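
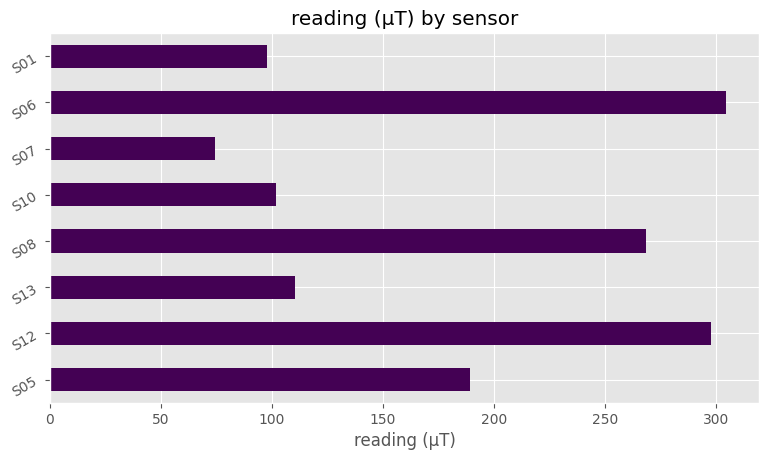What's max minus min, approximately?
Max S06 ≈ 300, min S07 ≈ 50; range ≈ 250.

≈ 250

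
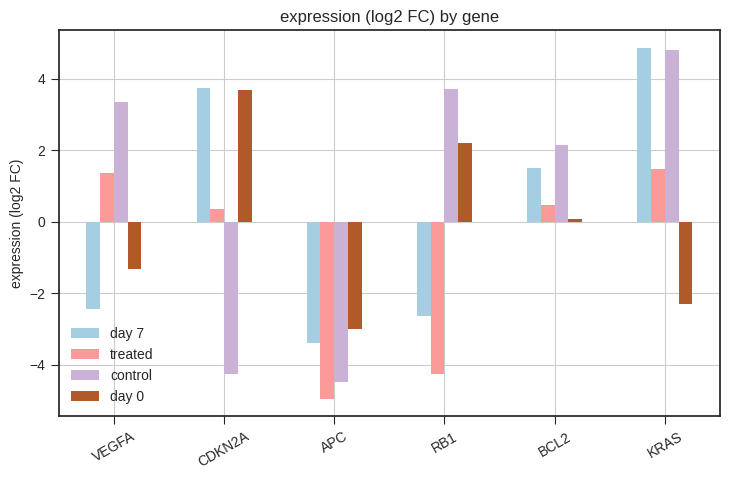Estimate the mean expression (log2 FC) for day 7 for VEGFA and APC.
≈ -2

(-2 + -3) / 2 ≈ -2.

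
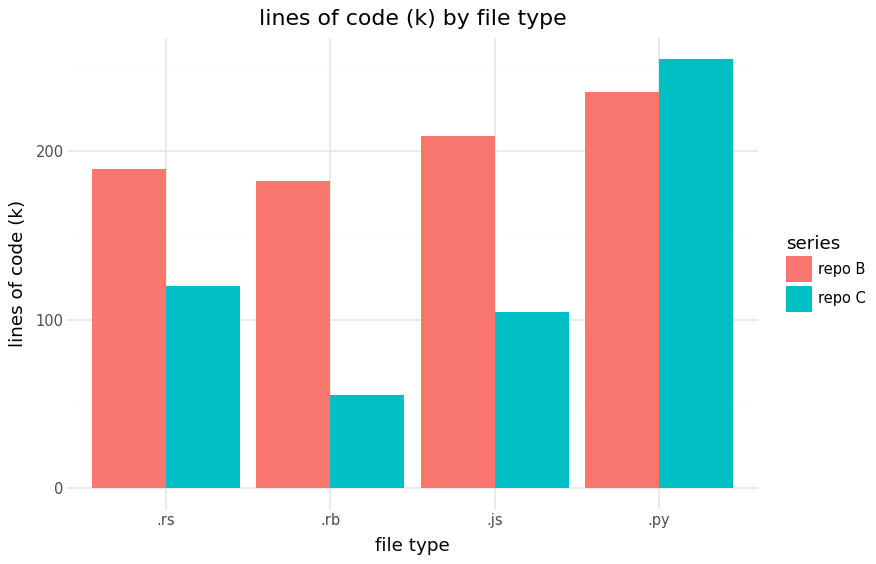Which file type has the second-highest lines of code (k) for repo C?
.rs

Top 3 for repo C: .py ≈ 250, .rs ≈ 125, .js ≈ 100.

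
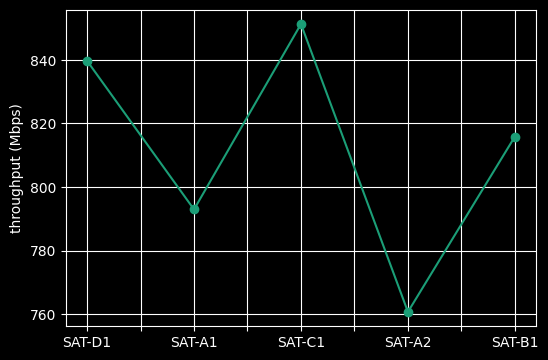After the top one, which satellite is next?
SAT-D1

Top 3: SAT-C1 ≈ 850, SAT-D1 ≈ 840, SAT-B1 ≈ 820.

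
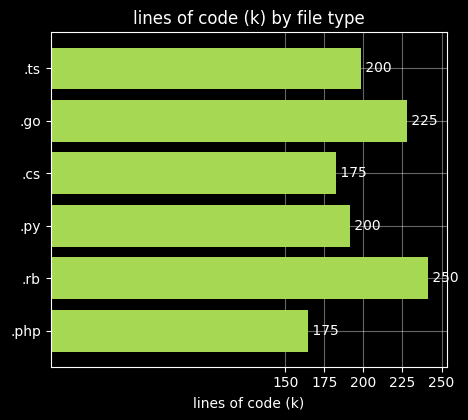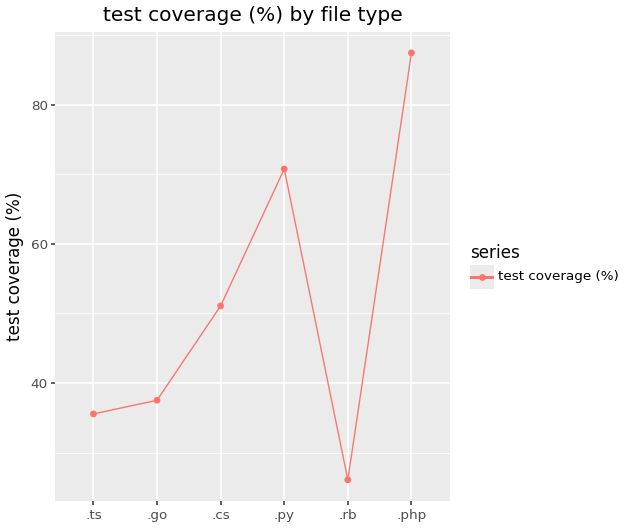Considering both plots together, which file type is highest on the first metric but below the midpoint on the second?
.rb

Chart 2 median test coverage (%) ≈ 40; below-median file types: .ts, .go, .rb. Among those, .rb has the highest lines of code (k) (≈ 250).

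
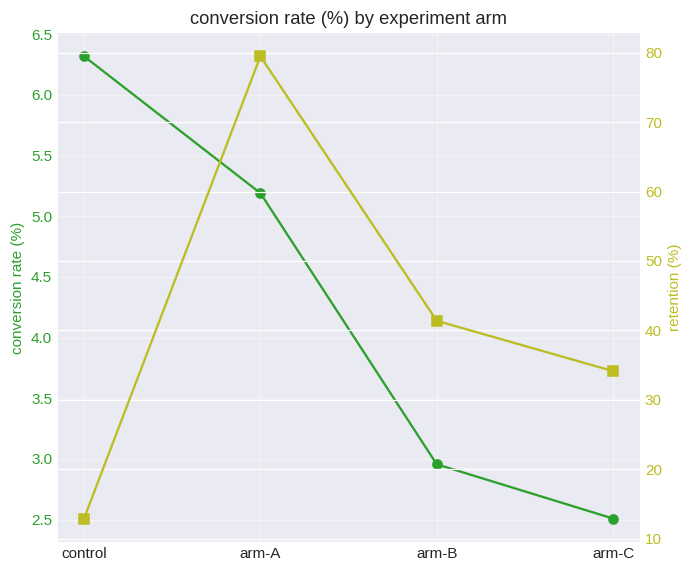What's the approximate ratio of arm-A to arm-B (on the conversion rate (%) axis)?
arm-A ≈ 5.0, arm-B ≈ 3.0; 5.0/3.0 ≈ 1.67.

≈ 1.67×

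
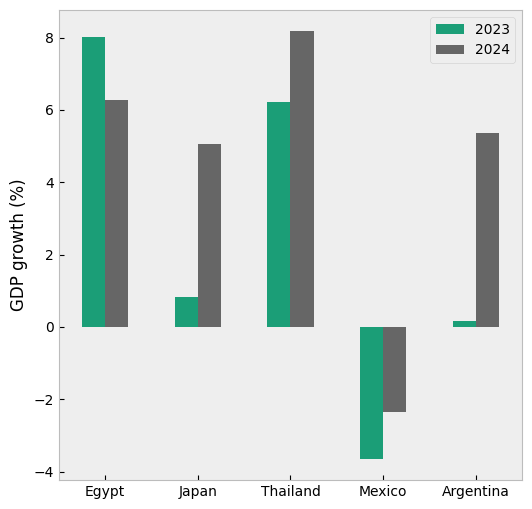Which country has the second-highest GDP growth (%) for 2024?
Egypt

Top 3 for 2024: Thailand ≈ 8, Egypt ≈ 6, Argentina ≈ 5.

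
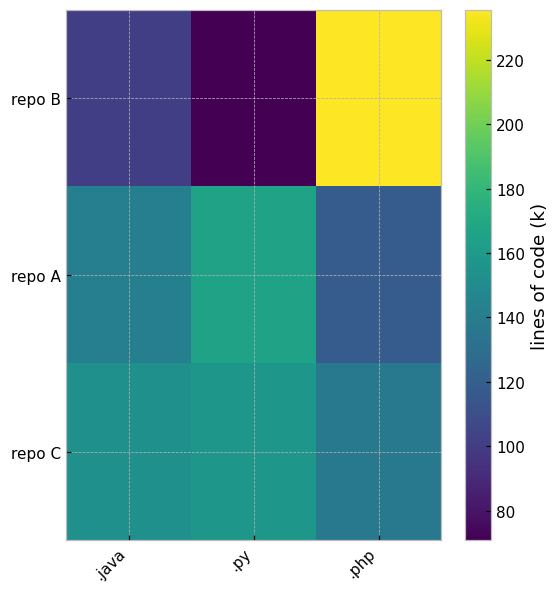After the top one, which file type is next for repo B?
.java

Top 3 for repo B: .php ≈ 240, .java ≈ 100, .py ≈ 80.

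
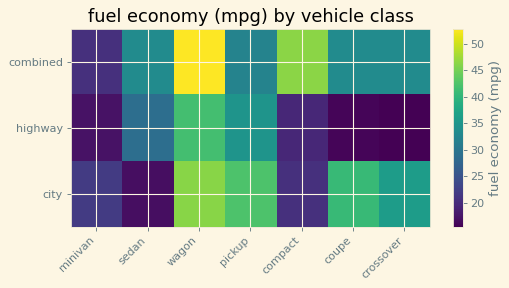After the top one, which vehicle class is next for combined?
compact

Top 3 for combined: wagon ≈ 55, compact ≈ 45, coupe ≈ 35.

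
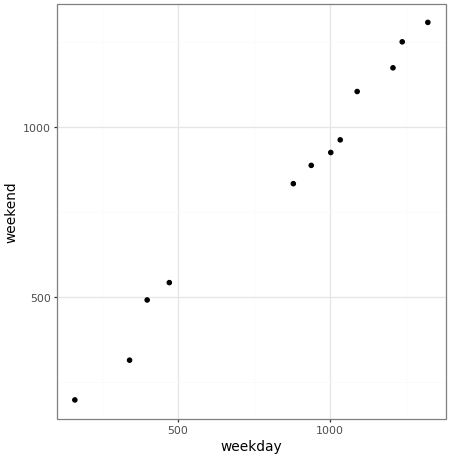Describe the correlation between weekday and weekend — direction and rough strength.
Points are positively correlated; strong (|r| ≈ 1.0).

positive, strong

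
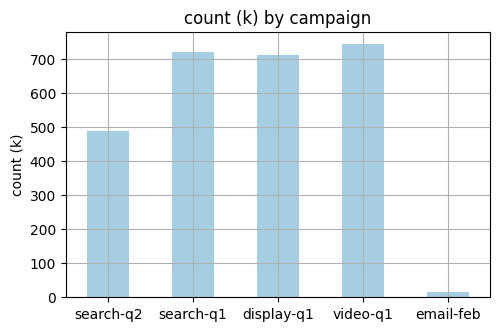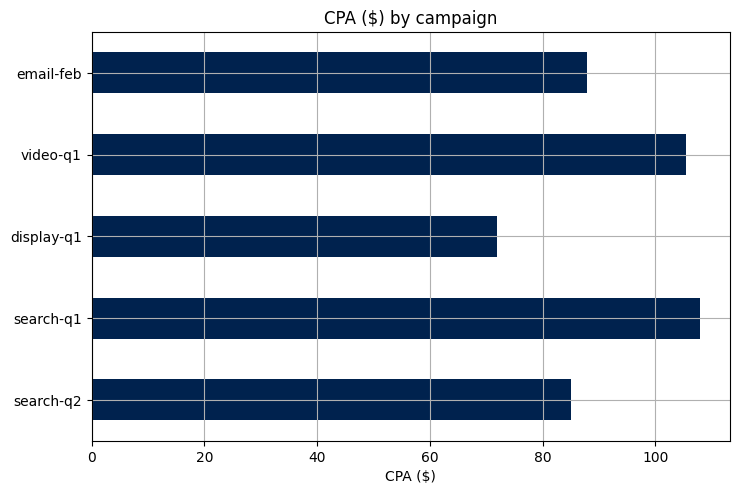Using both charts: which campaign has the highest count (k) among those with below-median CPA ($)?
Chart 2 median CPA ($) ≈ 90; below-median campaigns: search-q2, display-q1. Among those, display-q1 has the highest count (k) (≈ 700).

display-q1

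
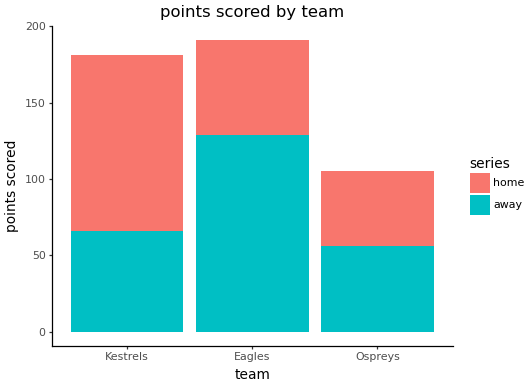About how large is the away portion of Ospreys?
away top ≈ 60, bottom ≈ 0; segment ≈ 60.

≈ 60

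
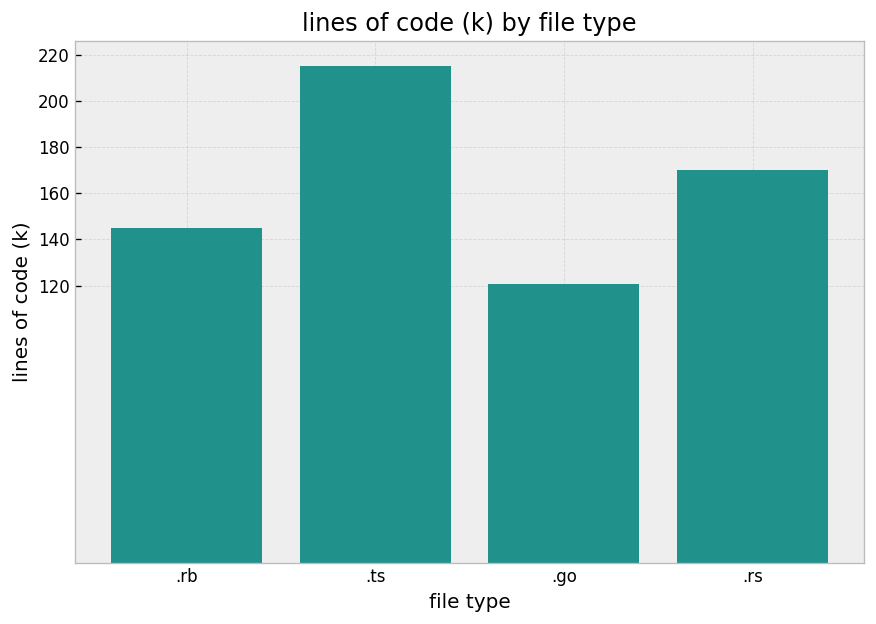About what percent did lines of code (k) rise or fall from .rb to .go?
.rb ≈ 140, .go ≈ 120; (120 − 140) / 140 ≈ -14.3%.

≈ -14.3%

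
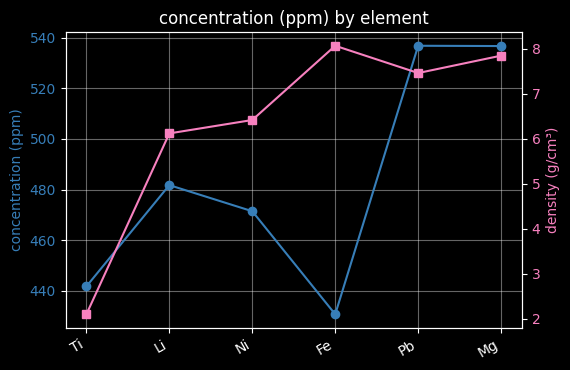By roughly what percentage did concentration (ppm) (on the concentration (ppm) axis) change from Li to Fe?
≈ -10.4%

Li ≈ 480, Fe ≈ 430; (430 − 480) / 480 ≈ -10.4%.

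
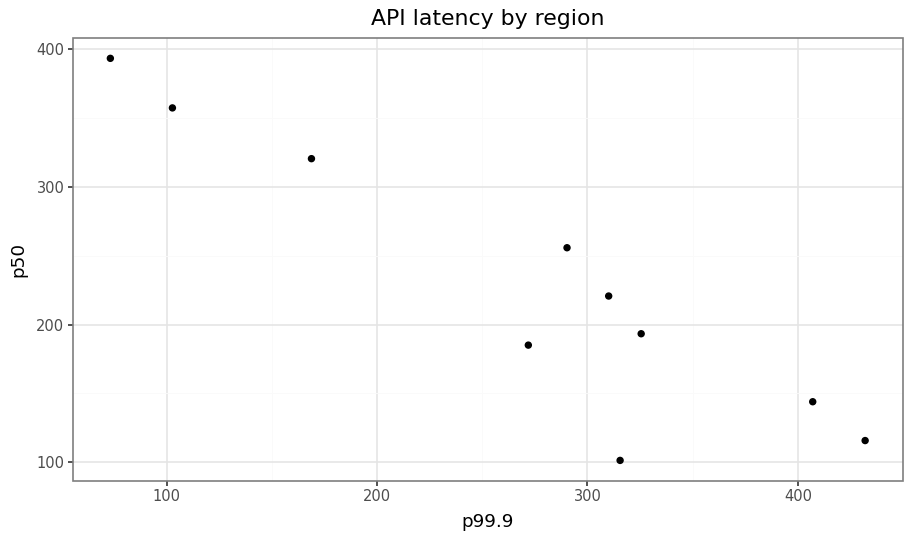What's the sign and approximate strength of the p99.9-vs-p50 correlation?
negative, strong

Points are negatively correlated; strong (|r| ≈ 0.9).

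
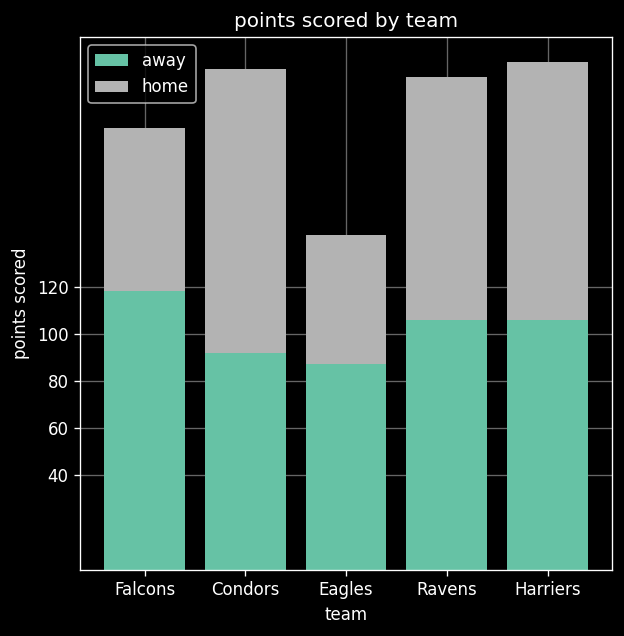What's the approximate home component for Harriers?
home top ≈ 220, bottom ≈ 100; segment ≈ 120.

≈ 120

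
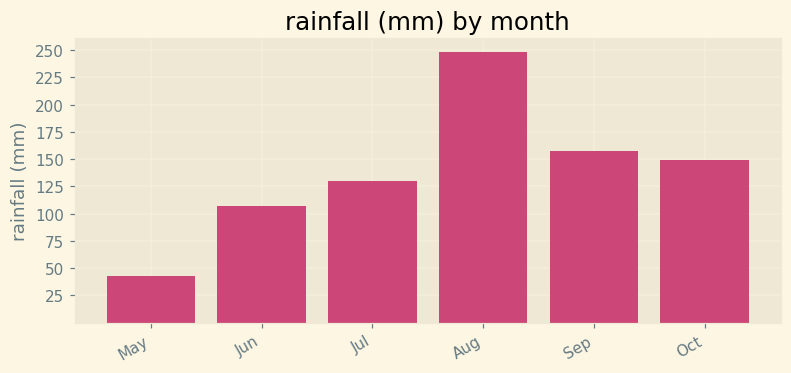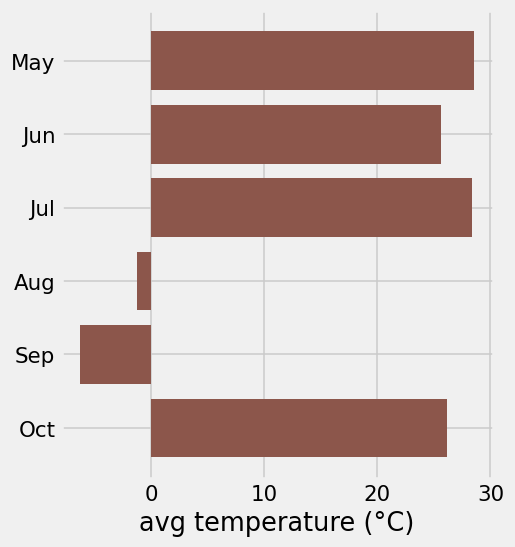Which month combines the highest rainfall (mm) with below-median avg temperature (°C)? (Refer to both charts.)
Chart 2 median avg temperature (°C) ≈ 25; below-median months: Jun, Aug, Sep. Among those, Aug has the highest rainfall (mm) (≈ 250).

Aug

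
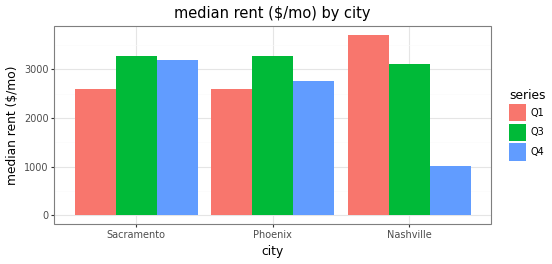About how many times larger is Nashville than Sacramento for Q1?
≈ 1.4×

Nashville ≈ 3500, Sacramento ≈ 2500; 3500/2500 ≈ 1.4.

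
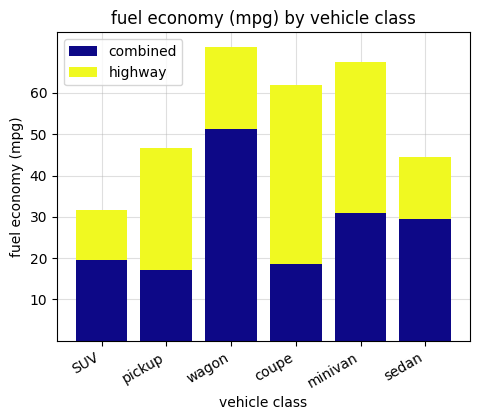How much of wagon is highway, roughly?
highway top ≈ 70, bottom ≈ 50; segment ≈ 20.

≈ 20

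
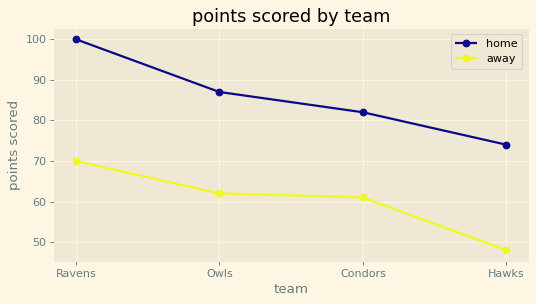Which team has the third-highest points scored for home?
Condors

Top 4 for home: Ravens ≈ 100, Owls ≈ 85, Condors ≈ 80, Hawks ≈ 75.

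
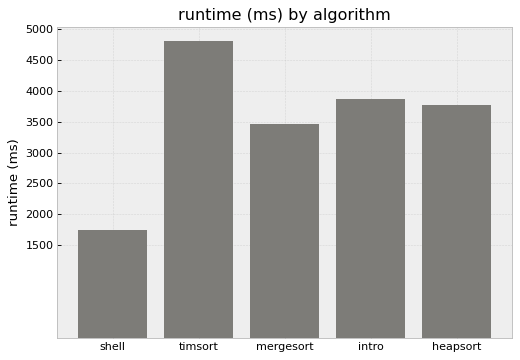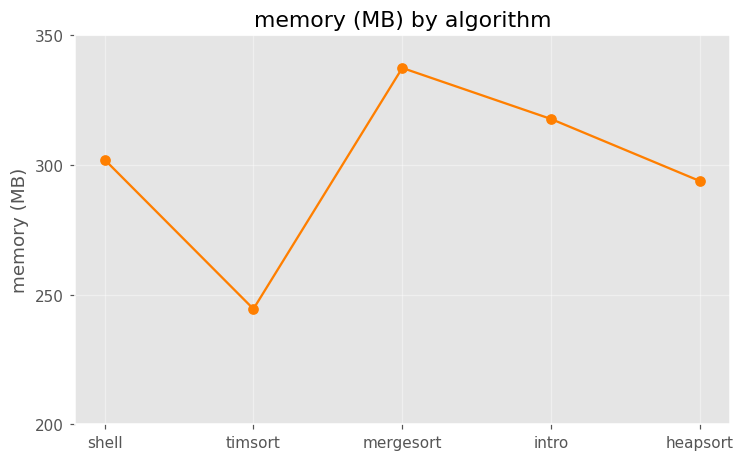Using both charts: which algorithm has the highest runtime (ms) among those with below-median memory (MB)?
timsort

Chart 2 median memory (MB) ≈ 300; below-median algorithms: timsort, heapsort. Among those, timsort has the highest runtime (ms) (≈ 5000).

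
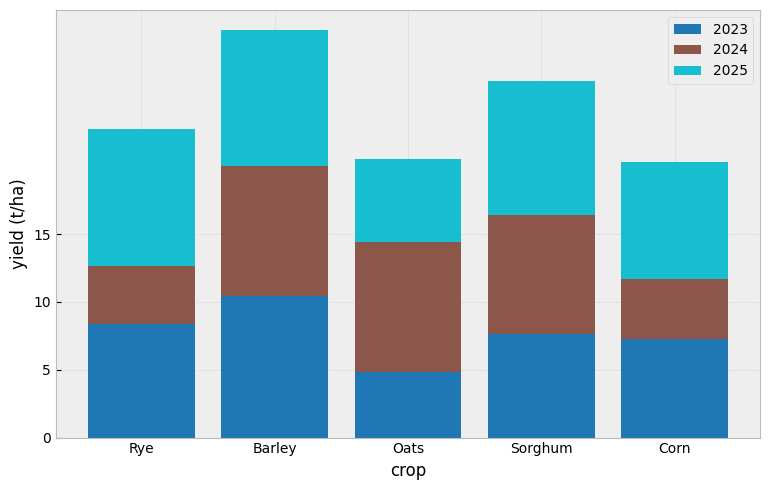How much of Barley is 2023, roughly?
≈ 10

2023 top ≈ 10, bottom ≈ 0; segment ≈ 10.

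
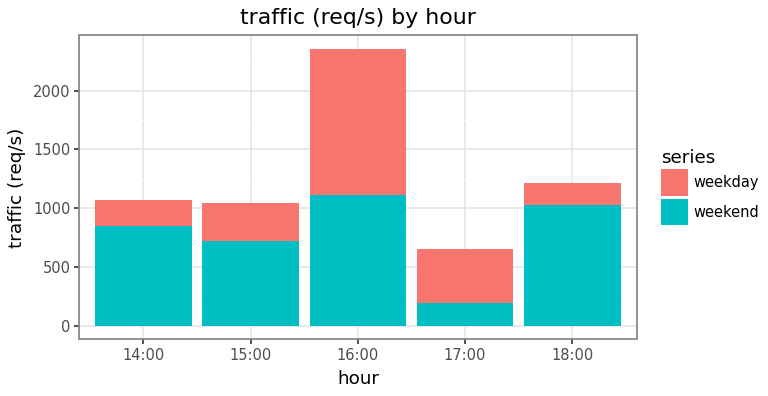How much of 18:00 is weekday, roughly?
weekday top ≈ 1200, bottom ≈ 1000; segment ≈ 200.

≈ 200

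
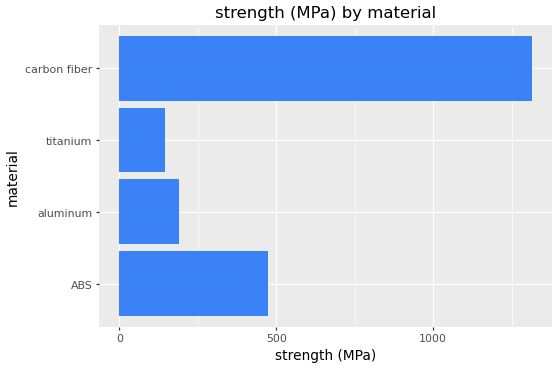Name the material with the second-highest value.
Top 3: carbon fiber ≈ 1400, ABS ≈ 400, aluminum ≈ 200.

ABS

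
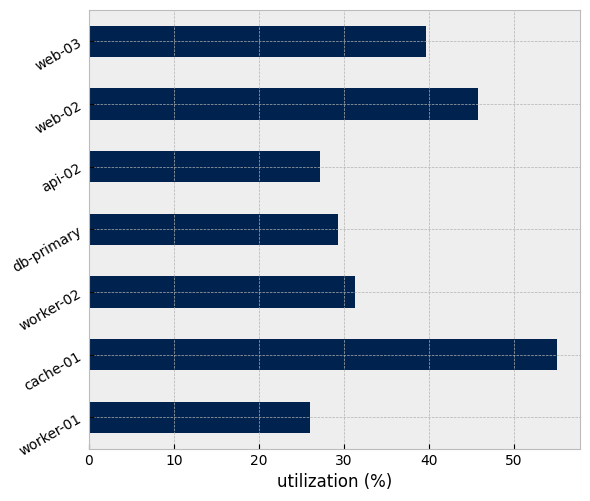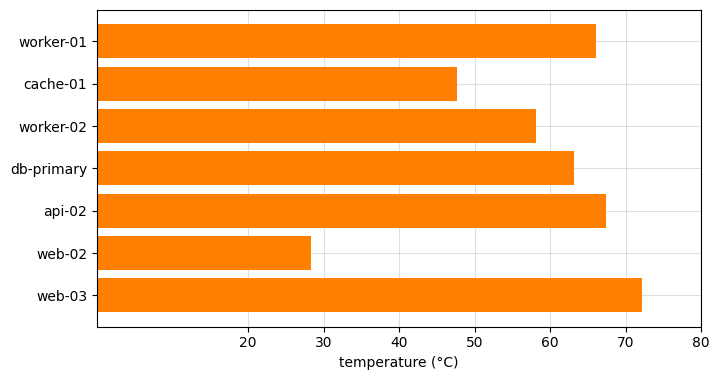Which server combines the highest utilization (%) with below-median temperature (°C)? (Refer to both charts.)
cache-01

Chart 2 median temperature (°C) ≈ 60; below-median servers: cache-01, worker-02, web-02. Among those, cache-01 has the highest utilization (%) (≈ 60).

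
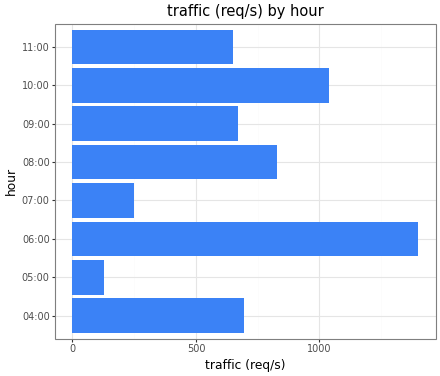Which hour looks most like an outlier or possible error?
06:00

06:00 ≈ 1400; the rest sit between ≈ 200 and ≈ 1000.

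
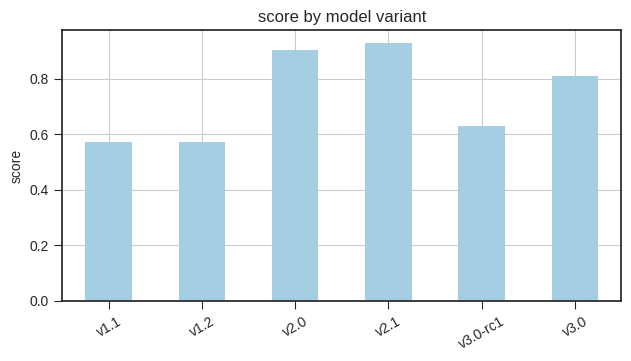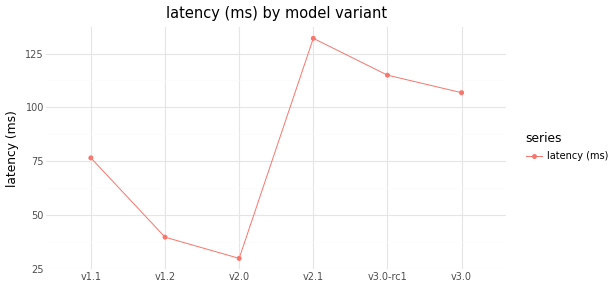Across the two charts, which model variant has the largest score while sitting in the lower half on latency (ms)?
v2.0

Chart 2 median latency (ms) ≈ 100; below-median model variants: v1.1, v1.2, v2.0. Among those, v2.0 has the highest score (≈ 0.9).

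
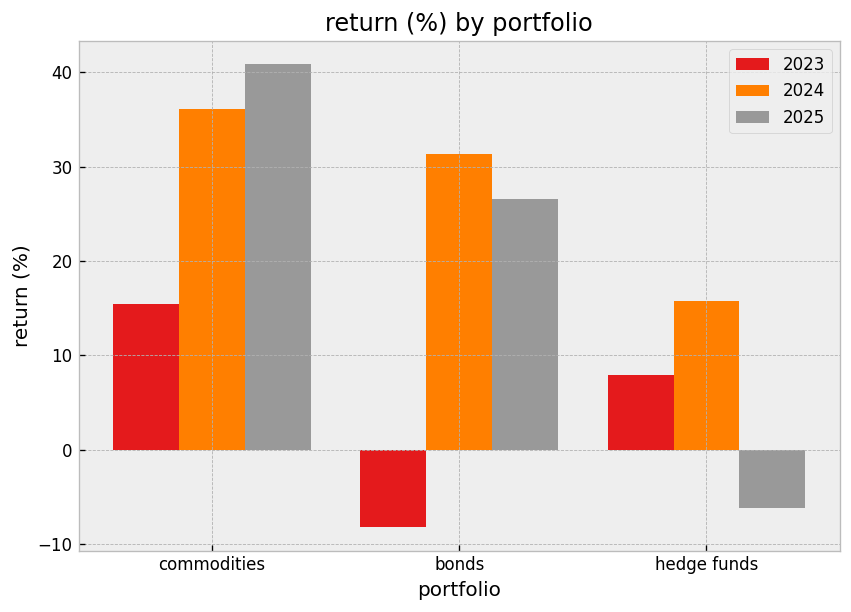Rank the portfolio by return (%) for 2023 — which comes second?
Top 3 for 2023: commodities ≈ 15, hedge funds ≈ 10, bonds ≈ -10.

hedge funds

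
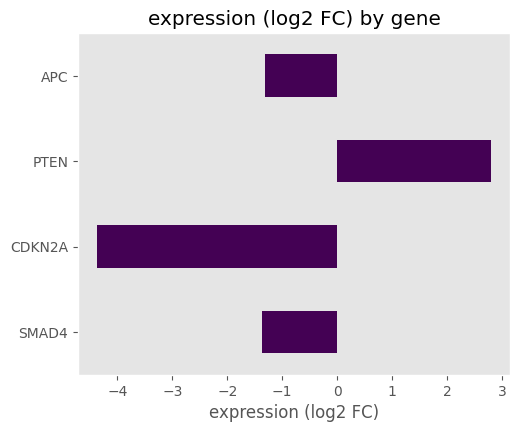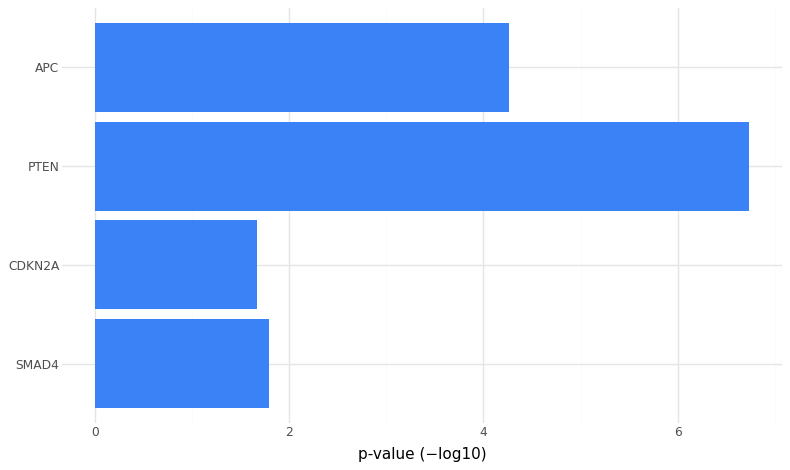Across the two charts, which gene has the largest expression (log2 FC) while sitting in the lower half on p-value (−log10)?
Chart 2 median p-value (−log10) ≈ 3; below-median genes: SMAD4, CDKN2A. Among those, SMAD4 has the highest expression (log2 FC) (≈ -1.5).

SMAD4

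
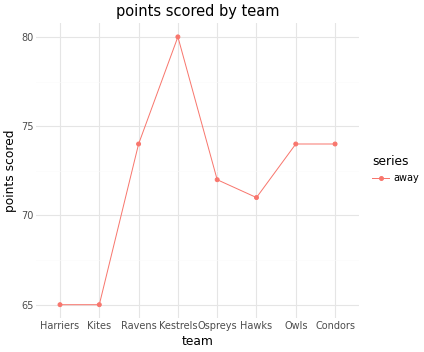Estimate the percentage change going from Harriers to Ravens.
≈ +15.6%

Harriers ≈ 64, Ravens ≈ 74; (74 − 64) / 64 ≈ +15.6%.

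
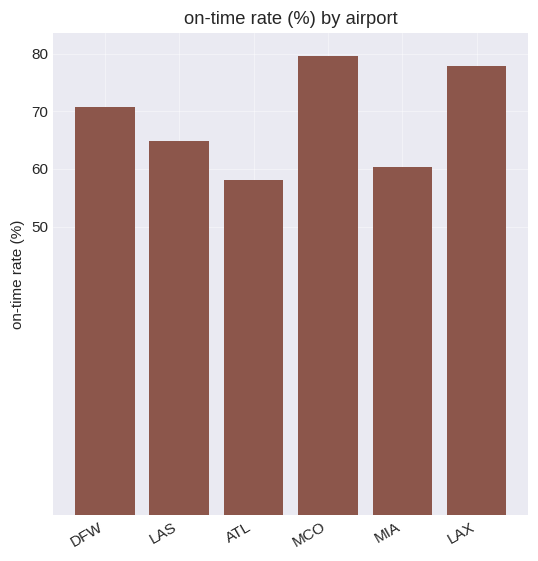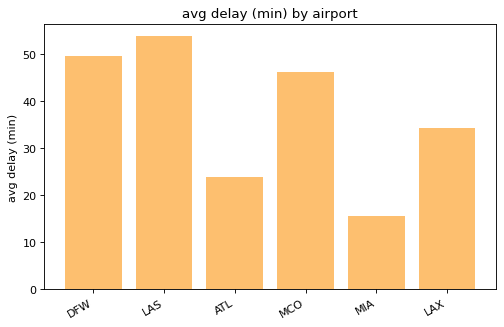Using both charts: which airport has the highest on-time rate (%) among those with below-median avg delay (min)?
LAX

Chart 2 median avg delay (min) ≈ 40; below-median airports: ATL, MIA, LAX. Among those, LAX has the highest on-time rate (%) (≈ 80).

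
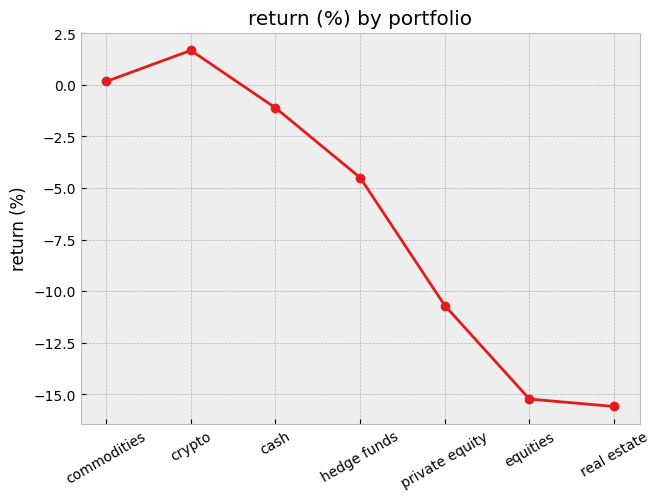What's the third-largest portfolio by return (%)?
Top 4: crypto ≈ 2, commodities ≈ 0, cash ≈ -2, hedge funds ≈ -4.

cash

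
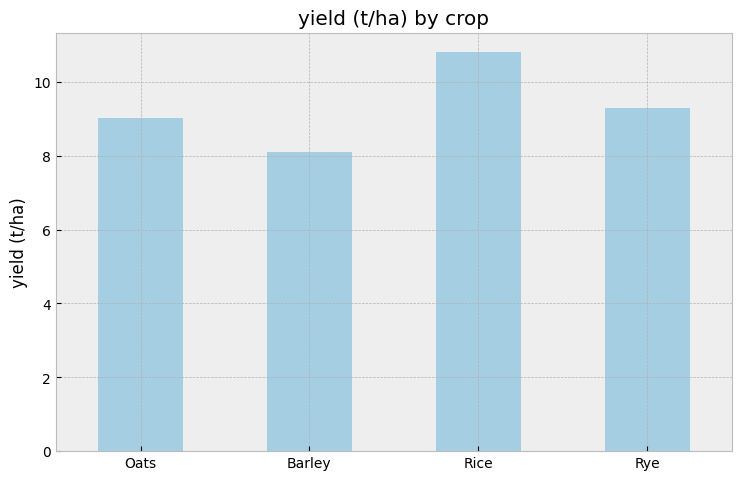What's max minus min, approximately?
Max Rice ≈ 11, min Barley ≈ 8; range ≈ 3.

≈ 3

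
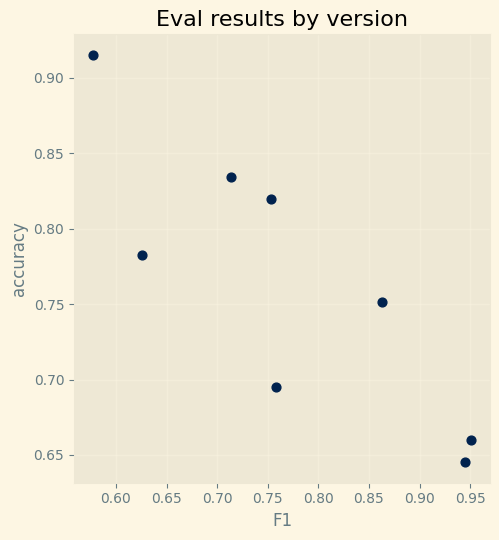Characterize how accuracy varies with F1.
Points are negatively correlated; strong (|r| ≈ 0.9).

negative, strong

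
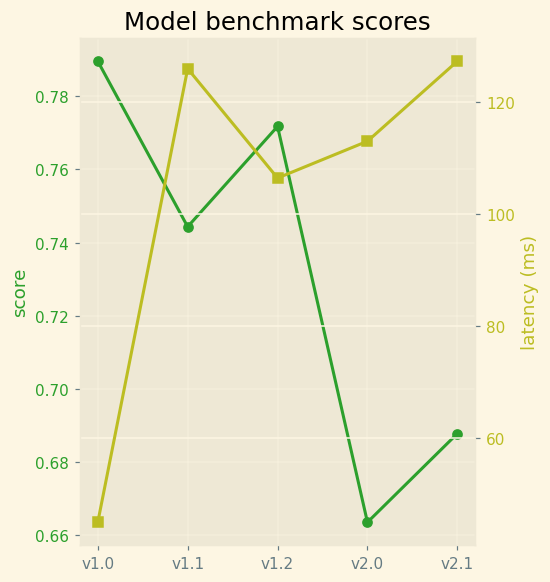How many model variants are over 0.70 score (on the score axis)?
3

Above 0.70: v1.0, v1.1, v1.2.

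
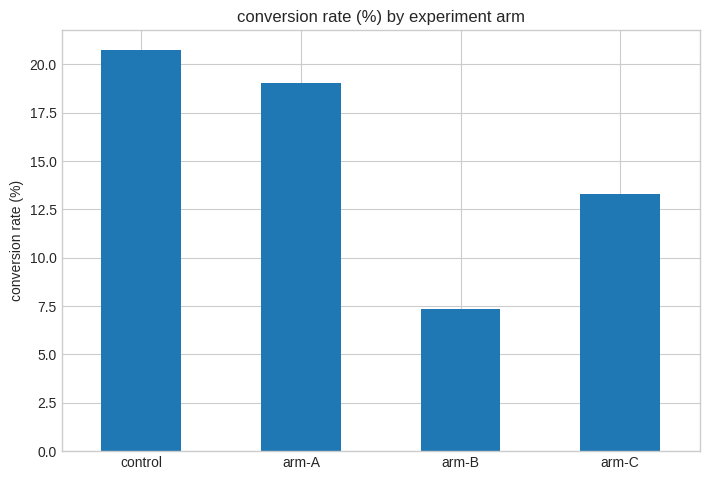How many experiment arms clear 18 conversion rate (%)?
2

Above 18: control, arm-A.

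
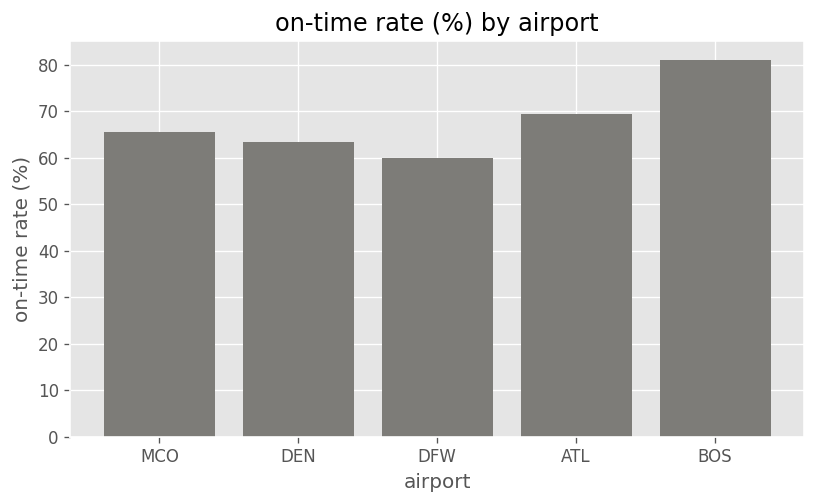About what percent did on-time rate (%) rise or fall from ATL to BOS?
≈ +14.3%

ATL ≈ 70, BOS ≈ 80; (80 − 70) / 70 ≈ +14.3%.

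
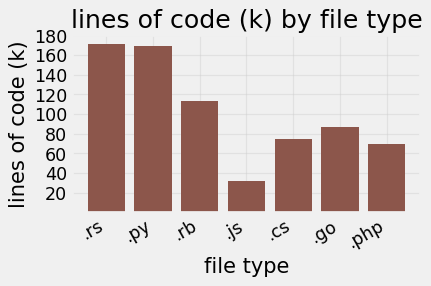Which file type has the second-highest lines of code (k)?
.py

Top 3: .rs ≈ 180, .py ≈ 160, .rb ≈ 120.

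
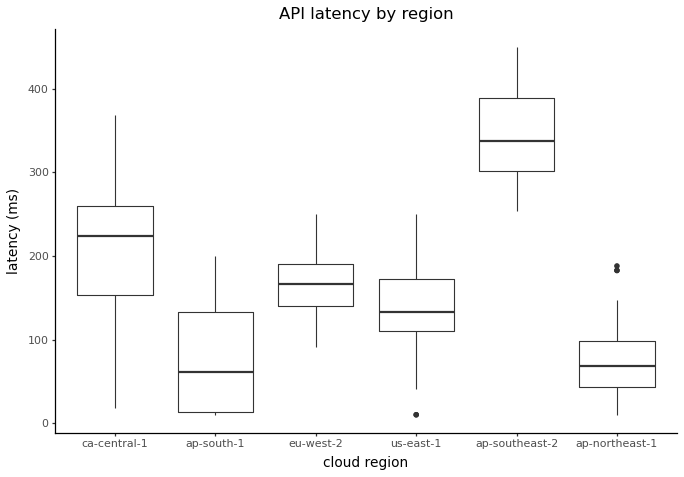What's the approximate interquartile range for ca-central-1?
Q3 ≈ 250, Q1 ≈ 150; IQR ≈ 100.

≈ 100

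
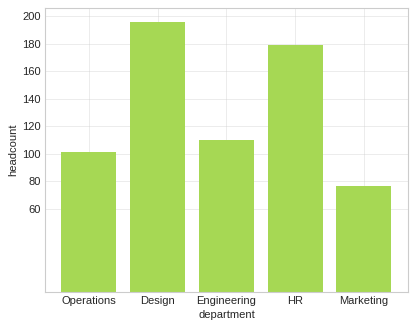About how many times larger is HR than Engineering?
≈ 1.5×

HR ≈ 180, Engineering ≈ 120; 180/120 ≈ 1.5.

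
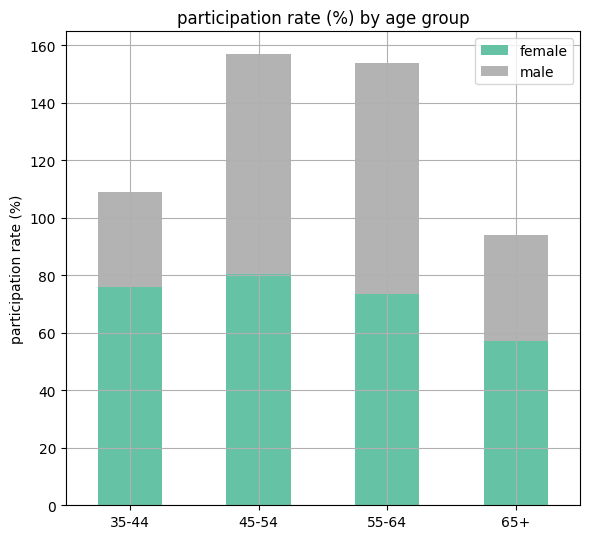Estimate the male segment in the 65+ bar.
≈ 40

male top ≈ 100, bottom ≈ 60; segment ≈ 40.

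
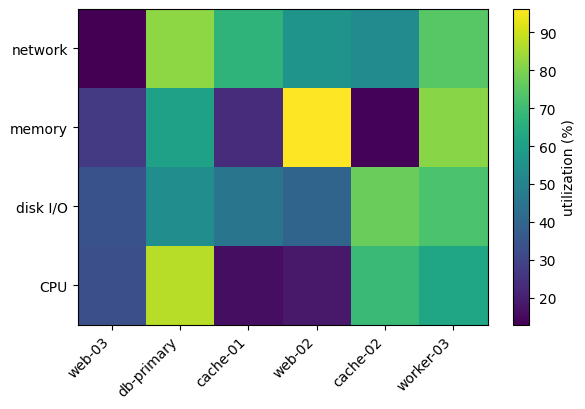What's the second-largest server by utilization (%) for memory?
worker-03

Top 3 for memory: web-02 ≈ 100, worker-03 ≈ 80, db-primary ≈ 60.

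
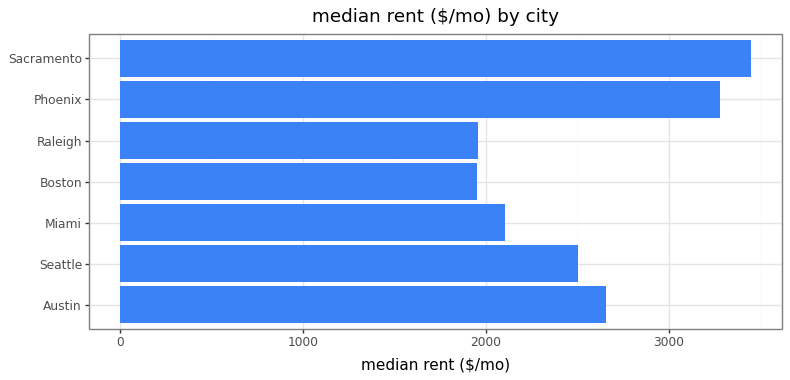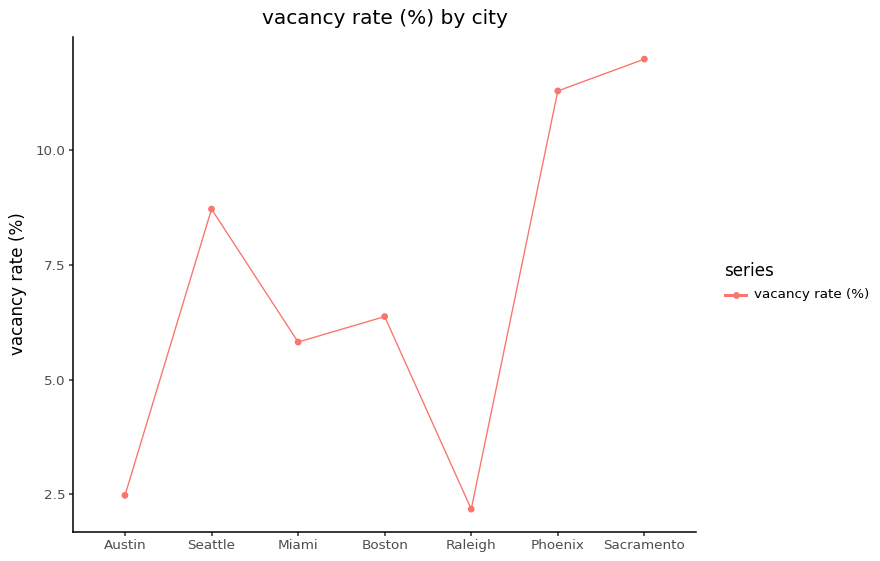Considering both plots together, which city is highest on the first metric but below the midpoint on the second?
Chart 2 median vacancy rate (%) ≈ 6; below-median cities: Austin, Miami, Raleigh. Among those, Austin has the highest median rent ($/mo) (≈ 2500).

Austin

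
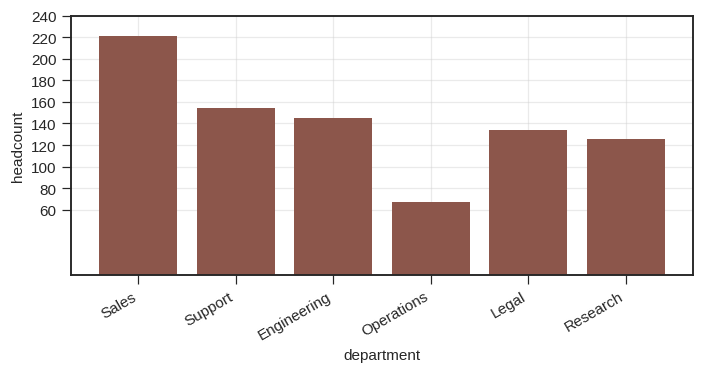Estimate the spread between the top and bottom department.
≈ 160

Max Sales ≈ 220, min Operations ≈ 60; range ≈ 160.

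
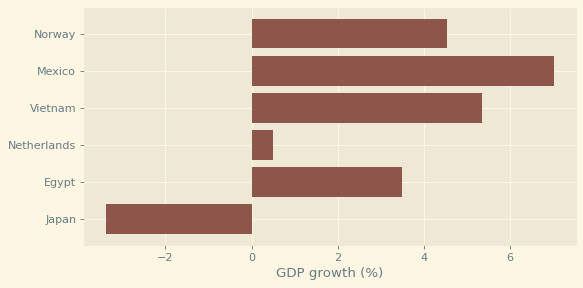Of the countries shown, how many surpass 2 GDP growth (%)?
4

Above 2: Norway, Mexico, Vietnam, Egypt.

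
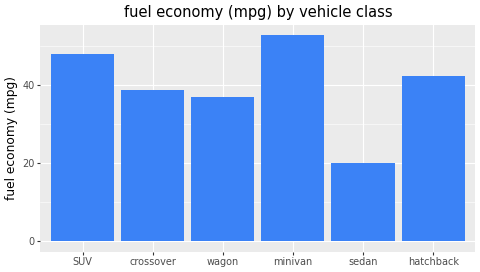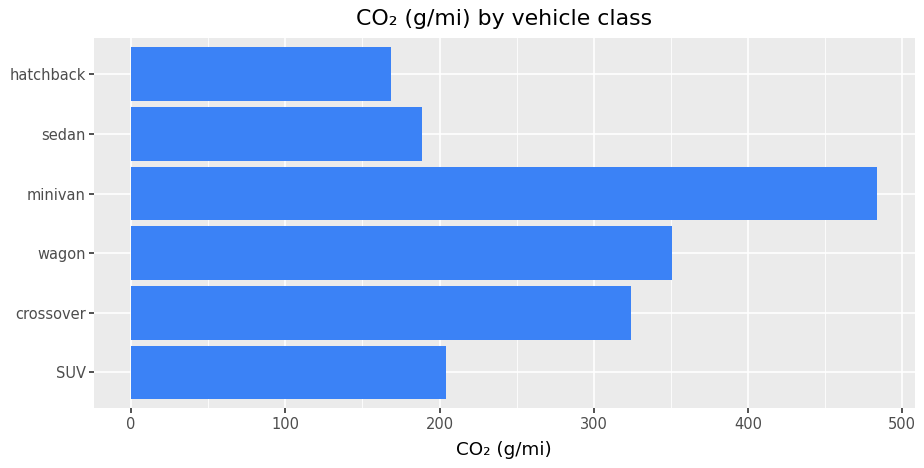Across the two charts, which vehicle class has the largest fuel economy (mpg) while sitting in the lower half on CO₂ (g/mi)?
Chart 2 median CO₂ (g/mi) ≈ 250; below-median vehicle classes: SUV, sedan, hatchback. Among those, SUV has the highest fuel economy (mpg) (≈ 50).

SUV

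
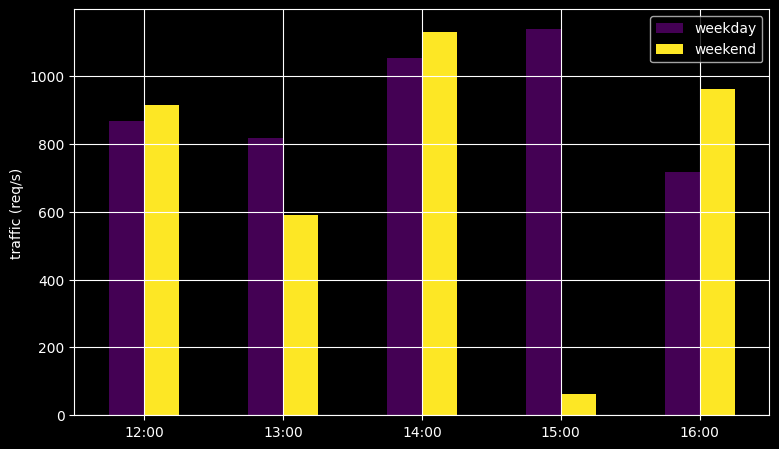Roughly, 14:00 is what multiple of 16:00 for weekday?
14:00 ≈ 1100, 16:00 ≈ 700; 1100/700 ≈ 1.57.

≈ 1.57×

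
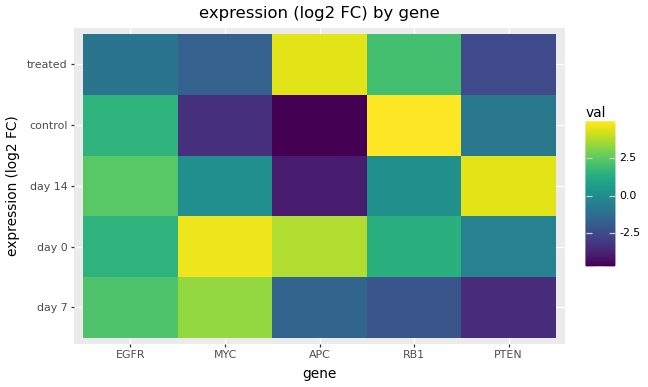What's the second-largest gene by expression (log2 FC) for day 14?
Top 3 for day 14: PTEN ≈ 5, EGFR ≈ 2, RB1 ≈ 0.

EGFR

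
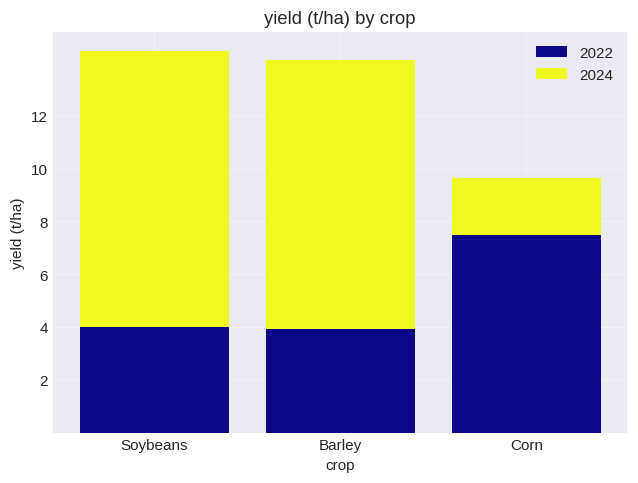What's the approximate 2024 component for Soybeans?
2024 top ≈ 14, bottom ≈ 4; segment ≈ 10.

≈ 10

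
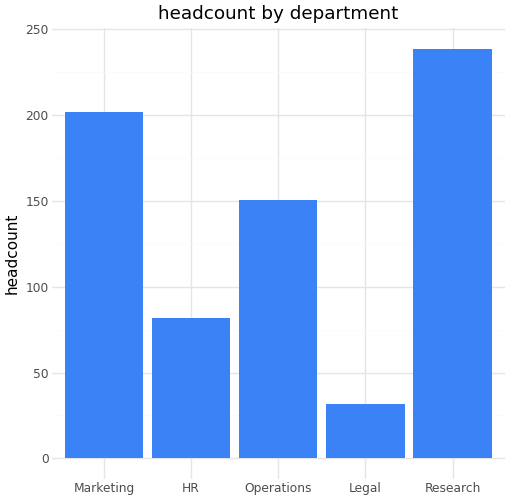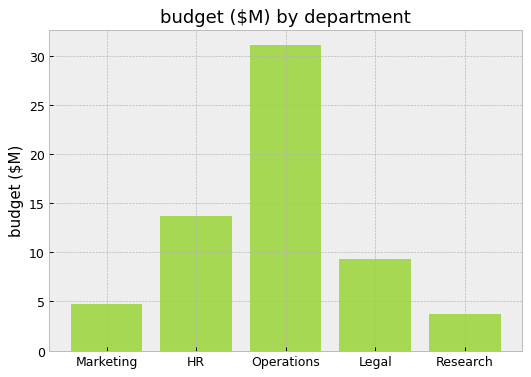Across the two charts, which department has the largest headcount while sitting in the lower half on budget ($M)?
Research

Chart 2 median budget ($M) ≈ 10; below-median departments: Marketing, Research. Among those, Research has the highest headcount (≈ 250).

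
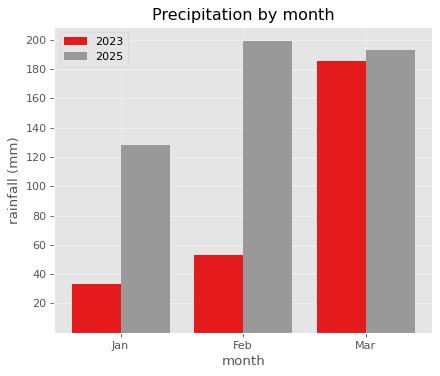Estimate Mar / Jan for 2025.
Mar ≈ 200, Jan ≈ 120; 200/120 ≈ 1.67.

≈ 1.67×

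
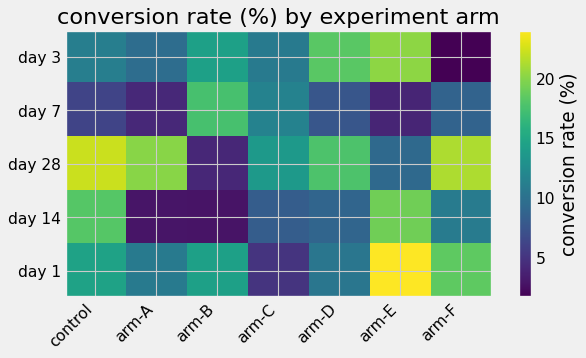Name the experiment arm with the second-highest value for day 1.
Top 3 for day 1: arm-E ≈ 24, arm-F ≈ 18, control ≈ 14.

arm-F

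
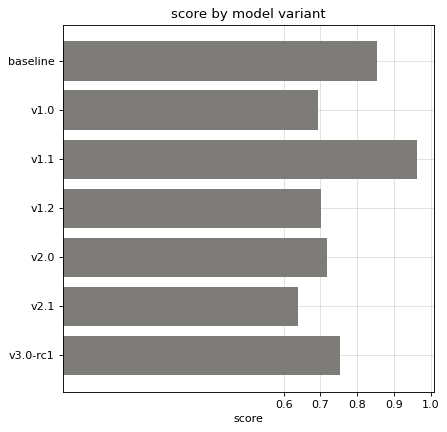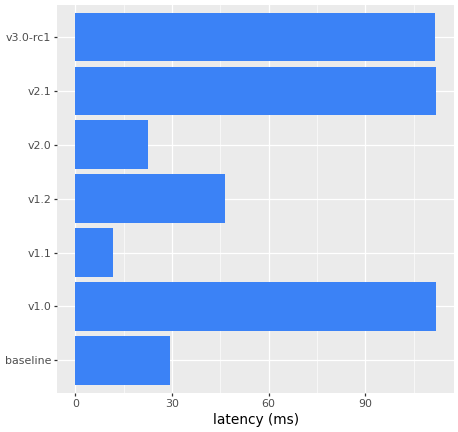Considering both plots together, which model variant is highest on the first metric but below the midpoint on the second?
v1.1

Chart 2 median latency (ms) ≈ 40; below-median model variants: baseline, v1.1, v2.0. Among those, v1.1 has the highest score (≈ 1).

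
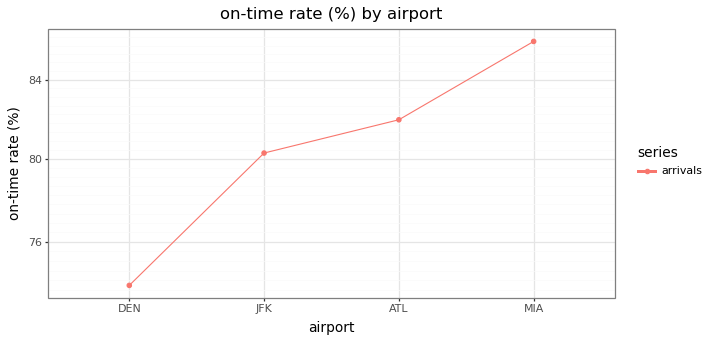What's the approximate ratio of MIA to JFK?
MIA ≈ 86, JFK ≈ 80; 86/80 ≈ 1.07.

≈ 1.07×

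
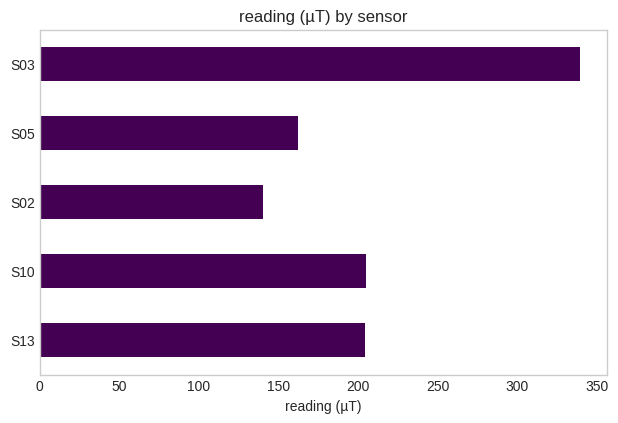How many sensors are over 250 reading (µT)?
1

Above 250: S03.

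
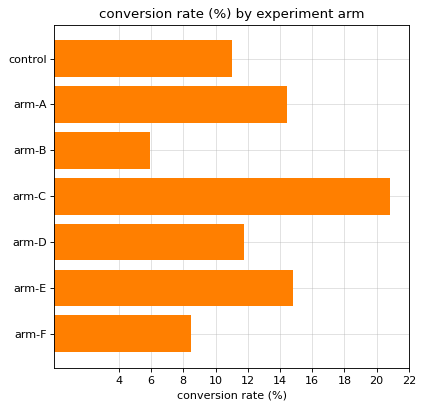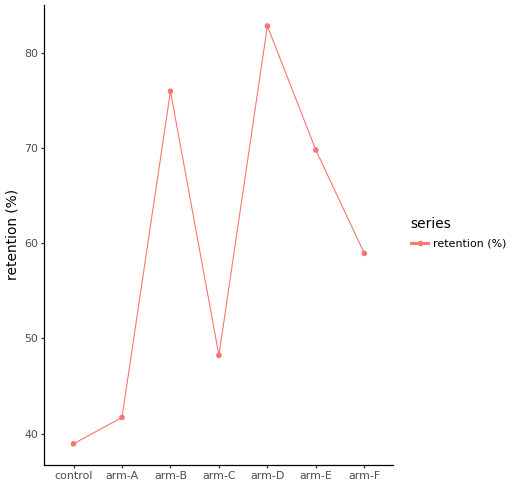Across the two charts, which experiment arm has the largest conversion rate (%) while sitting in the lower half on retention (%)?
arm-C

Chart 2 median retention (%) ≈ 60; below-median experiment arms: control, arm-A, arm-C. Among those, arm-C has the highest conversion rate (%) (≈ 20).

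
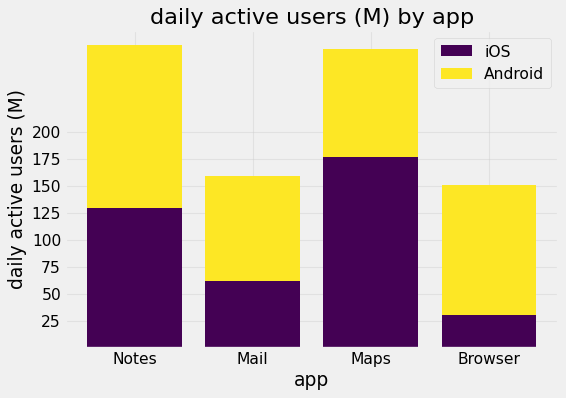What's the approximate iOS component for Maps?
≈ 175

iOS top ≈ 175, bottom ≈ 0; segment ≈ 175.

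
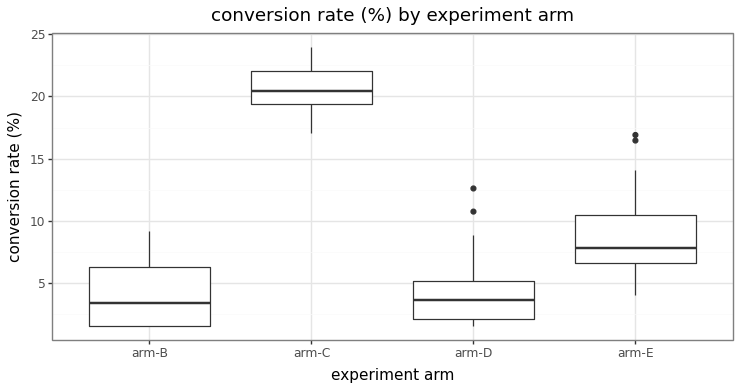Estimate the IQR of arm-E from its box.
Q3 ≈ 10, Q1 ≈ 6; IQR ≈ 4.

≈ 4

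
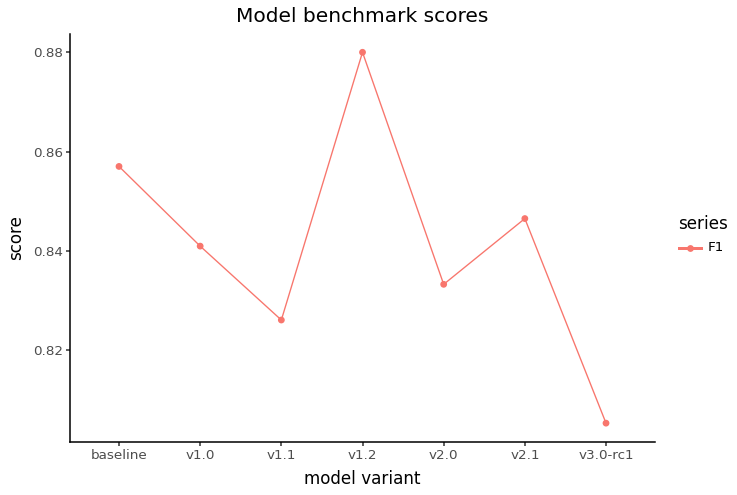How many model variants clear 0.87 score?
Above 0.87: v1.2.

1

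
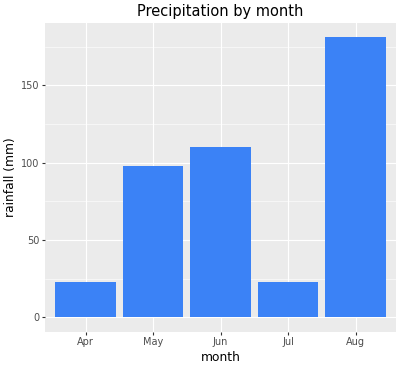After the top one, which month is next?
Top 3: Aug ≈ 180, Jun ≈ 120, May ≈ 100.

Jun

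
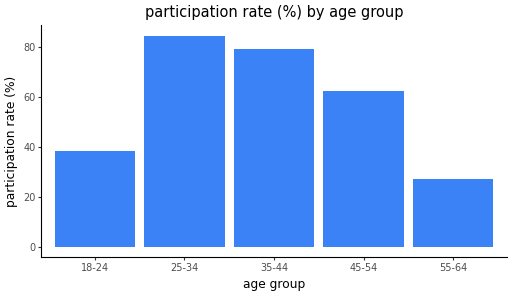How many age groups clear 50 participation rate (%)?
3

Above 50: 25-34, 35-44, 45-54.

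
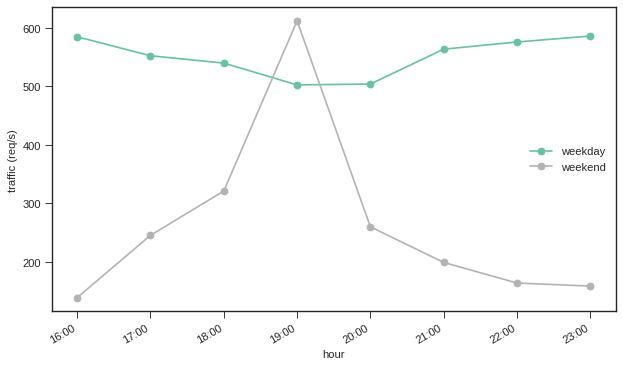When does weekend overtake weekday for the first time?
19:00

18:00: weekend ≈ 300 vs weekday ≈ 550 (not yet); 19:00: weekend ≈ 600 vs weekday ≈ 500 (first crossover).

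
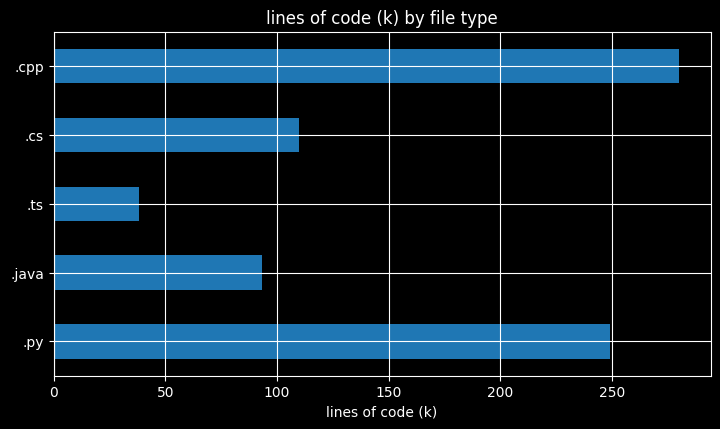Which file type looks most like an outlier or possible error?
.cpp ≈ 275; the rest sit between ≈ 50 and ≈ 250.

.cpp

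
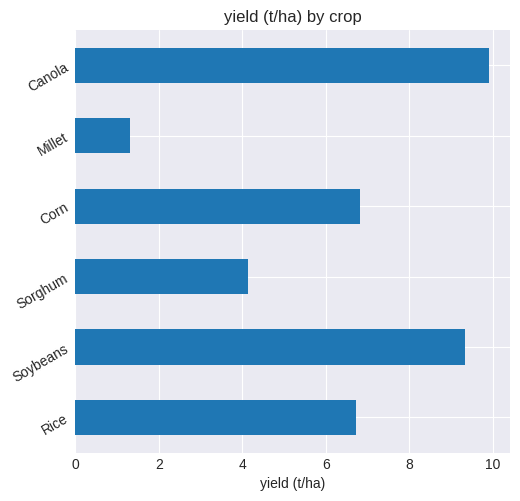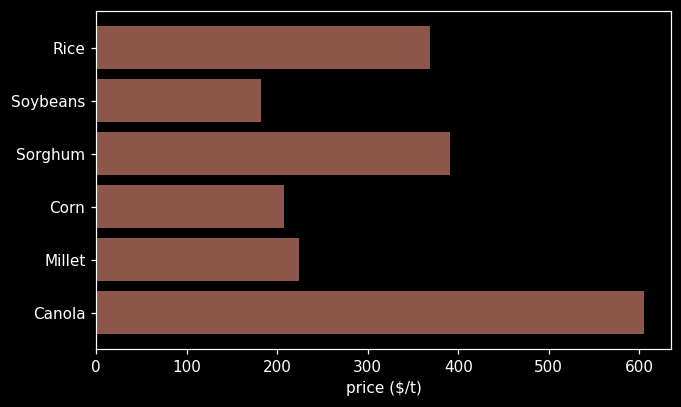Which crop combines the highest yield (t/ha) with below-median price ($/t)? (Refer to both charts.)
Chart 2 median price ($/t) ≈ 300; below-median crops: Soybeans, Corn, Millet. Among those, Soybeans has the highest yield (t/ha) (≈ 9).

Soybeans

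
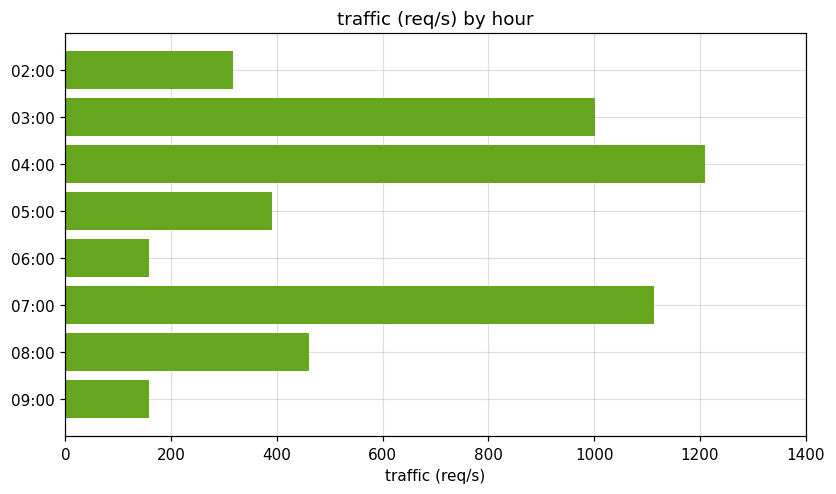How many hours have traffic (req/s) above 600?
Above 600: 03:00, 04:00, 07:00.

3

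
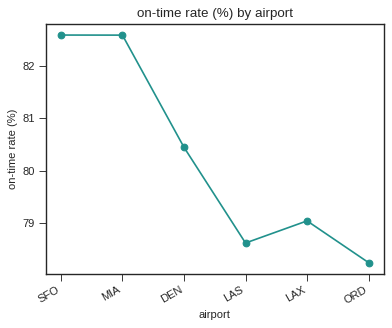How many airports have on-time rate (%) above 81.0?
2

Above 81.0: SFO, MIA.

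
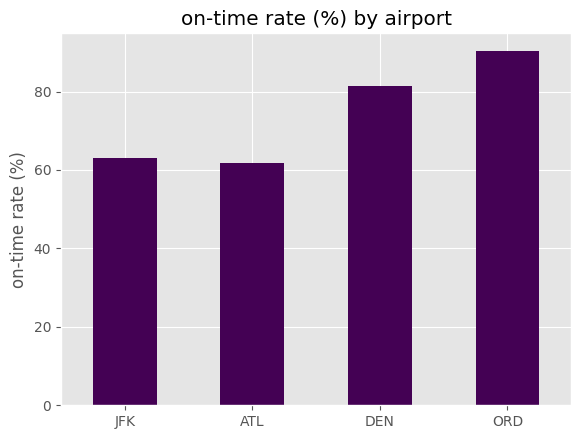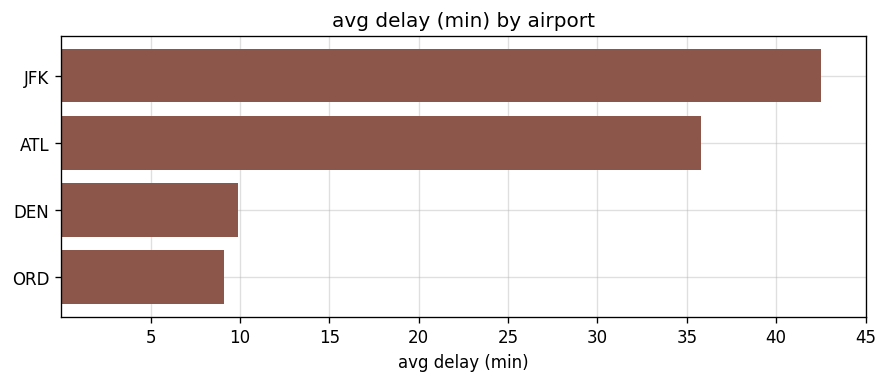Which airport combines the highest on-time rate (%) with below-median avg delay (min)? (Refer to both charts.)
ORD

Chart 2 median avg delay (min) ≈ 25; below-median airports: DEN, ORD. Among those, ORD has the highest on-time rate (%) (≈ 90).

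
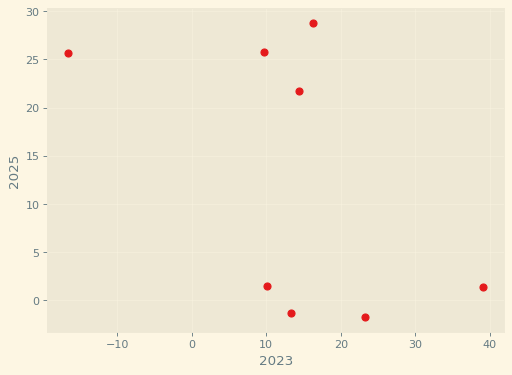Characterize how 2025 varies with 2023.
negative, moderate

Points are negatively correlated; moderate (|r| ≈ 0.5).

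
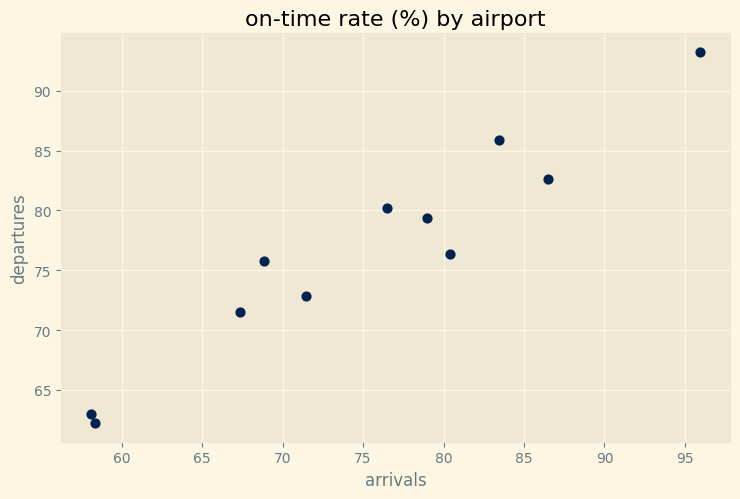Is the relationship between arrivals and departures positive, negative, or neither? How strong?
positive, strong

Points are positively correlated; strong (|r| ≈ 1.0).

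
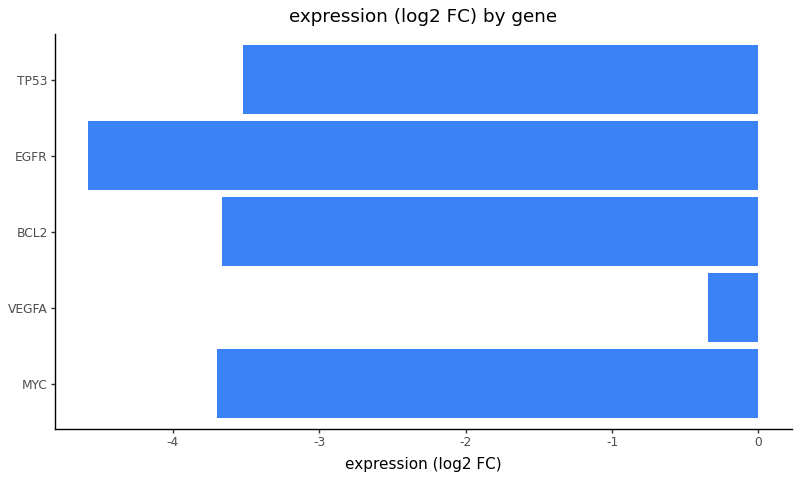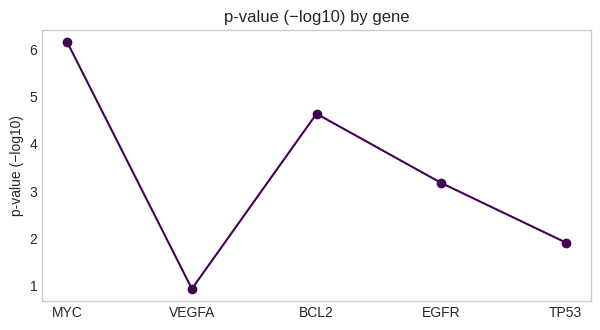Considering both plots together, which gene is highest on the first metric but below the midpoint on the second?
Chart 2 median p-value (−log10) ≈ 3; below-median genes: VEGFA, TP53. Among those, VEGFA has the highest expression (log2 FC) (≈ 0).

VEGFA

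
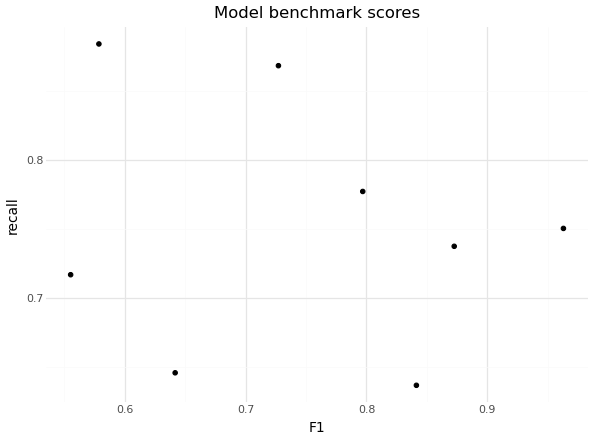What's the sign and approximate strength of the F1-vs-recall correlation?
no clear correlation

Points are roughly uncorrelated; weak (|r| ≈ 0.2).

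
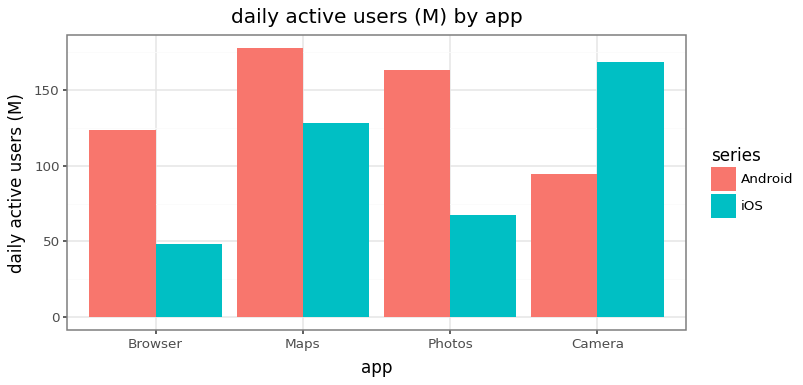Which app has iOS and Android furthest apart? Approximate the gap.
Photos, ≈ 100 M

Photos: iOS ≈ 60, Android ≈ 160 → gap ≈ 100. Next-largest (Browser) is only ≈ 80.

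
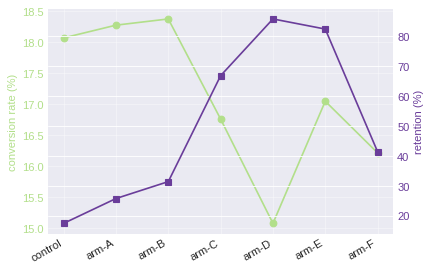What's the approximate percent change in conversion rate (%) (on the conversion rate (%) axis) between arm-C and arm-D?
arm-C ≈ 17.0, arm-D ≈ 15.0; (15.0 − 17.0) / 17.0 ≈ -11.8%.

≈ -11.8%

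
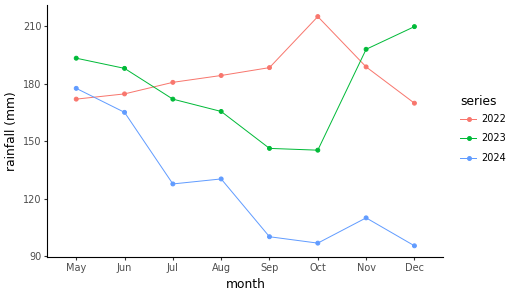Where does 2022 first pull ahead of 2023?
Jun: 2022 ≈ 170 vs 2023 ≈ 190 (not yet); Jul: 2022 ≈ 180 vs 2023 ≈ 170 (first crossover).

Jul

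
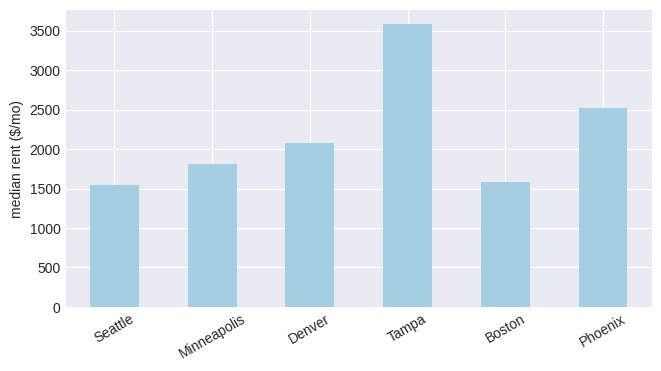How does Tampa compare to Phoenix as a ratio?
≈ 1.4×

Tampa ≈ 3500, Phoenix ≈ 2500; 3500/2500 ≈ 1.4.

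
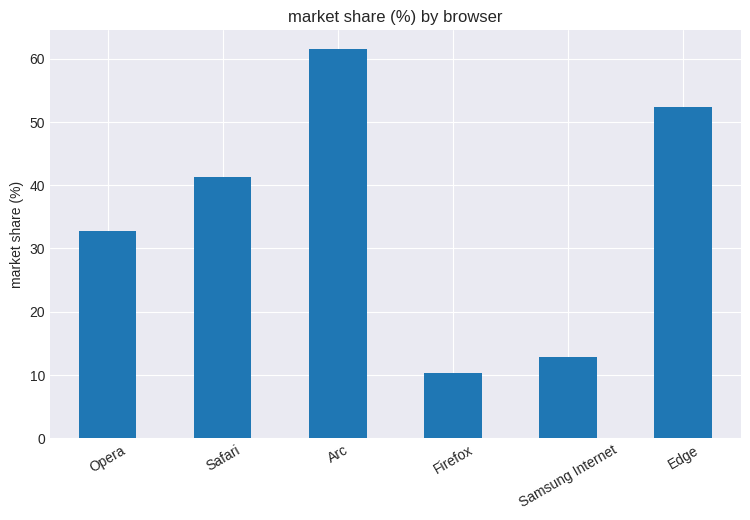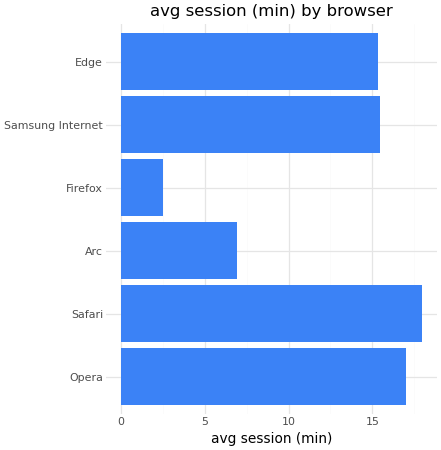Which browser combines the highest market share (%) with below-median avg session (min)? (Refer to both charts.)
Chart 2 median avg session (min) ≈ 16; below-median browsers: Arc, Firefox, Edge. Among those, Arc has the highest market share (%) (≈ 60).

Arc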